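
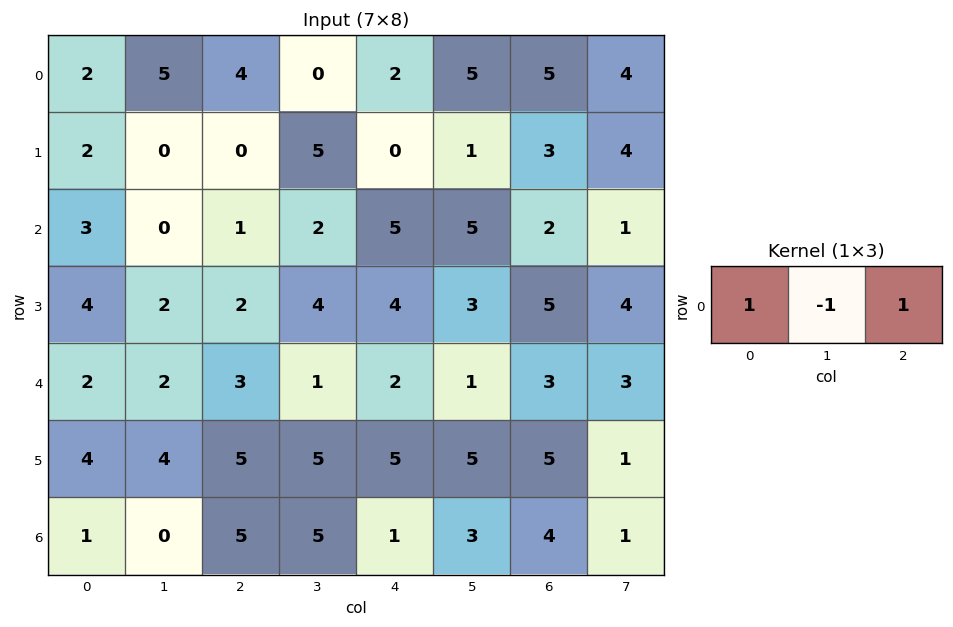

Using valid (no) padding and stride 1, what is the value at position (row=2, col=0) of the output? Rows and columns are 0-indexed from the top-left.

4

The receptive field on the input at this output position is [3 0 1]. Elementwise product with the kernel and sum: 3·1 + 0·-1 + 1·1.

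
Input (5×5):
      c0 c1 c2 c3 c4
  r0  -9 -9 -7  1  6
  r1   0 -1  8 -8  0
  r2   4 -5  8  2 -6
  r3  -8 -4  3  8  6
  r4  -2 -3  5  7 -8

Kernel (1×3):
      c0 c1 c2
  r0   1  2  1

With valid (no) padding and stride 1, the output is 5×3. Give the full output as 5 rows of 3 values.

Output[0,0]: The receptive field on the input at this output position is [-9 -9 -7]. Elementwise product with the kernel and sum: -9·1 + -9·2 + -7·1.
Output[0,1]: The receptive field on the input at this output position is [-9 -7 1]. Elementwise product with the kernel and sum: -9·1 + -7·2 + 1·1.

-34 -22 1
6 7 -8
2 13 6
-13 10 25
-3 14 11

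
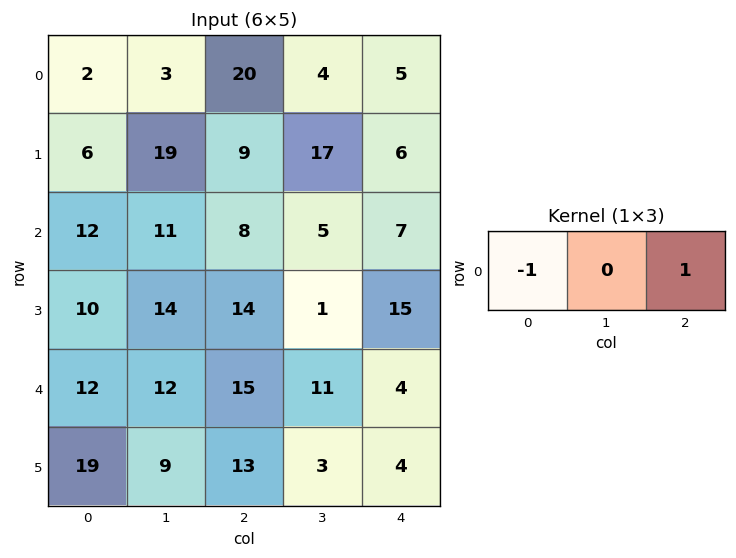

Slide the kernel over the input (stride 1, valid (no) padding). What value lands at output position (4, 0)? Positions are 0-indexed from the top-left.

The receptive field on the input at this output position is [12 12 15]. Elementwise product with the kernel and sum: 12·-1 + 15·1.

3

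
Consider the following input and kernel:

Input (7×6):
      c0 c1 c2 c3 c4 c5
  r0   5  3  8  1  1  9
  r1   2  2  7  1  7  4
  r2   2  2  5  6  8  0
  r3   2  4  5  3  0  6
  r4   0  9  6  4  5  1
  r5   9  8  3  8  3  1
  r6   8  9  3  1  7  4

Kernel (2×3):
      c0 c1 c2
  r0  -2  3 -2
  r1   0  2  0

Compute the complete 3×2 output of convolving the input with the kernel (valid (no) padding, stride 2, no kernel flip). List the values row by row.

Output[0,0]: The receptive field on the input at this output position is [5 3 8 / 2 2 7]. Elementwise product with the kernel and sum: 5·-2 + 3·3 + 8·-2 + 2·2.

-13 -13
0 -2
31 6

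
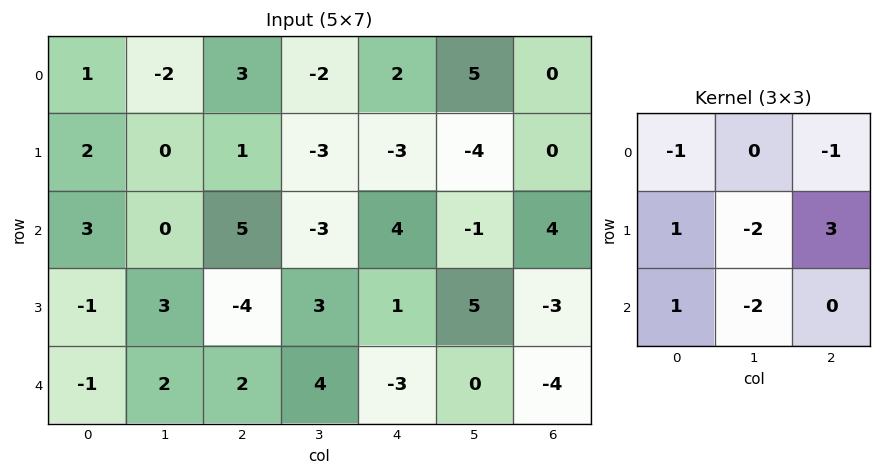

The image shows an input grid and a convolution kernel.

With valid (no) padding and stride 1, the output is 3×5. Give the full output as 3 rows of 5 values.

4 -17 4 -23 9
8 -5 15 -6 12
-32 21 -22 30 -29

Output[0,0]: The receptive field on the input at this output position is [1 -2 3 / 2 0 1 / 3 0 5]. Elementwise product with the kernel and sum: 1·-1 + 3·-1 + 2·1 + 0·-2 + 1·3 + 3·1 + 0·-2.
Output[0,1]: The receptive field on the input at this output position is [-2 3 -2 / 0 1 -3 / 0 5 -3]. Elementwise product with the kernel and sum: -2·-1 + -2·-1 + 0·1 + 1·-2 + -3·3 + 0·1 + 5·-2.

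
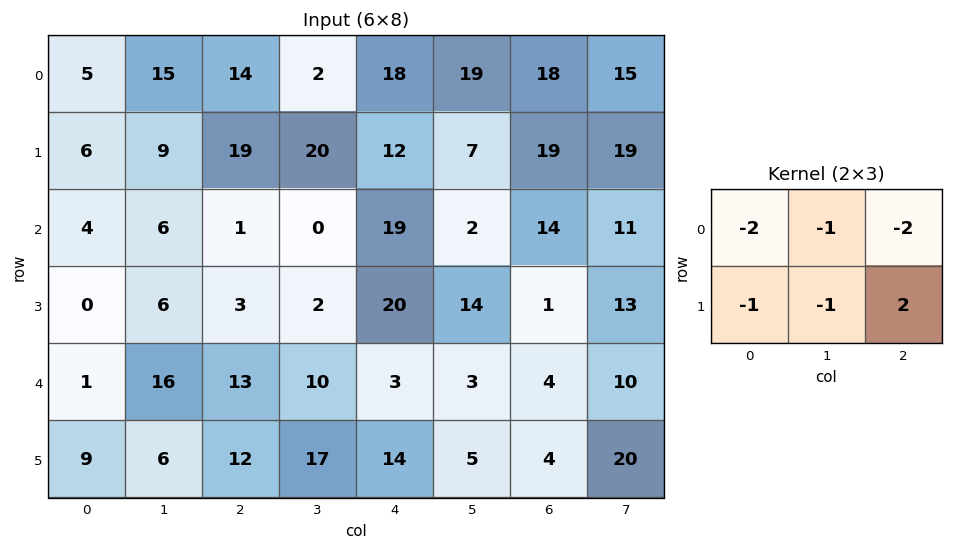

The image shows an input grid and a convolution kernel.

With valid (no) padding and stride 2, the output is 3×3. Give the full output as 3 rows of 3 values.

Output[0,0]: The receptive field on the input at this output position is [5 15 14 / 6 9 19]. Elementwise product with the kernel and sum: 5·-2 + 15·-1 + 14·-2 + 6·-1 + 9·-1 + 19·2.
Output[0,1]: The receptive field on the input at this output position is [14 2 18 / 19 20 12]. Elementwise product with the kernel and sum: 14·-2 + 2·-1 + 18·-2 + 19·-1 + 20·-1 + 12·2.

-30 -81 -72
-16 -5 -100
-35 -43 -28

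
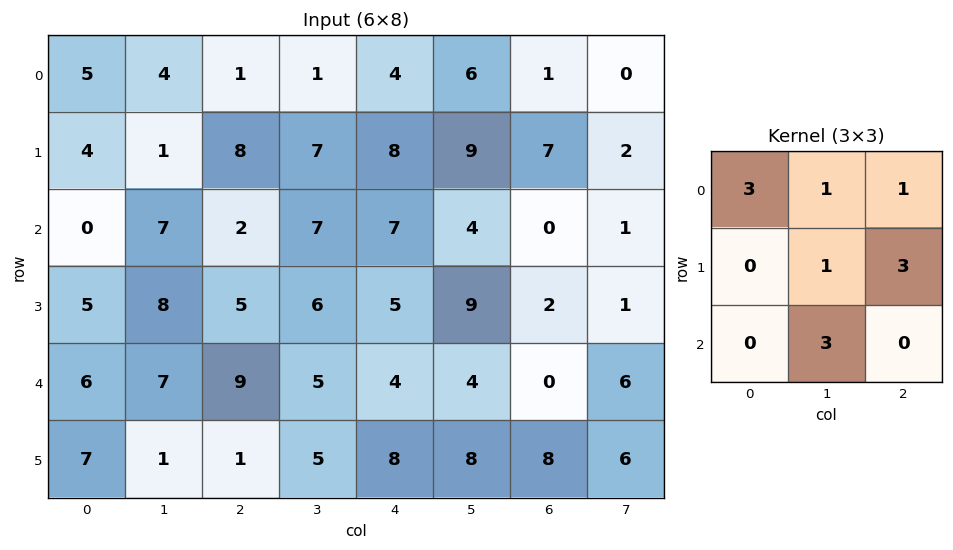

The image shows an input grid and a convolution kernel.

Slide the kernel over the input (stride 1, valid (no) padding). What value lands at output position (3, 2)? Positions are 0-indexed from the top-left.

58

The receptive field on the input at this output position is [5 6 5 / 9 5 4 / 1 5 8]. Elementwise product with the kernel and sum: 5·3 + 6·1 + 5·1 + 5·1 + 4·3 + 5·3.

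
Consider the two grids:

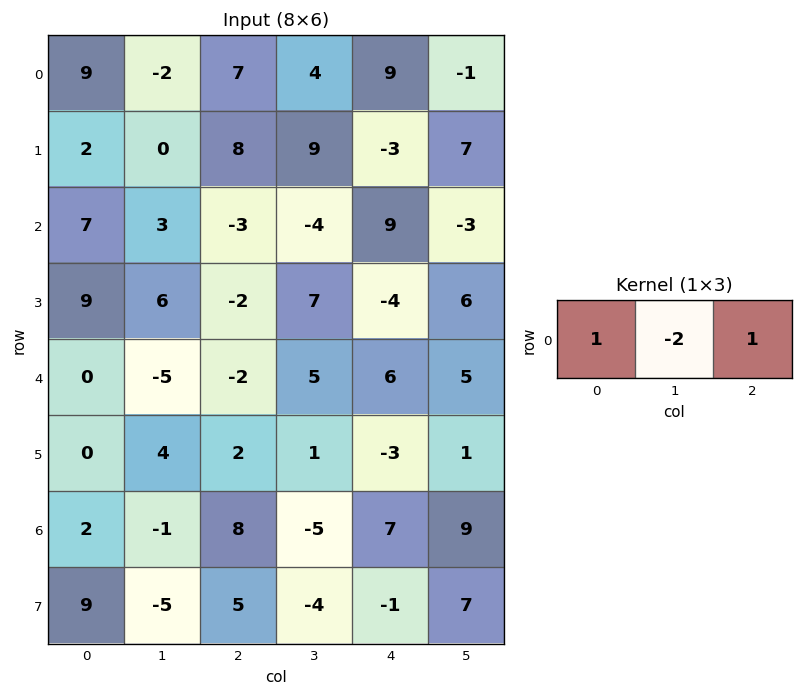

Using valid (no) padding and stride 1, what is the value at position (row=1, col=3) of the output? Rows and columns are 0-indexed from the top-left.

22

The receptive field on the input at this output position is [9 -3 7]. Elementwise product with the kernel and sum: 9·1 + -3·-2 + 7·1.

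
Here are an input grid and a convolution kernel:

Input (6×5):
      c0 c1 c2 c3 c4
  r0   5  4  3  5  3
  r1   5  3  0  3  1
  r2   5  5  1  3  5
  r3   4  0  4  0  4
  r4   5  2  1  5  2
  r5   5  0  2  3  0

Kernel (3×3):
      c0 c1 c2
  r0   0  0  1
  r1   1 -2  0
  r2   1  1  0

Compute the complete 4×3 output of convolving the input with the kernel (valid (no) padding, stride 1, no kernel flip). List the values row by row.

Output[0,0]: The receptive field on the input at this output position is [5 4 3 / 5 3 0 / 5 5 1]. Elementwise product with the kernel and sum: 3·1 + 5·1 + 3·-2 + 5·1 + 5·1.

12 14 1
-1 10 0
12 -2 15
10 2 0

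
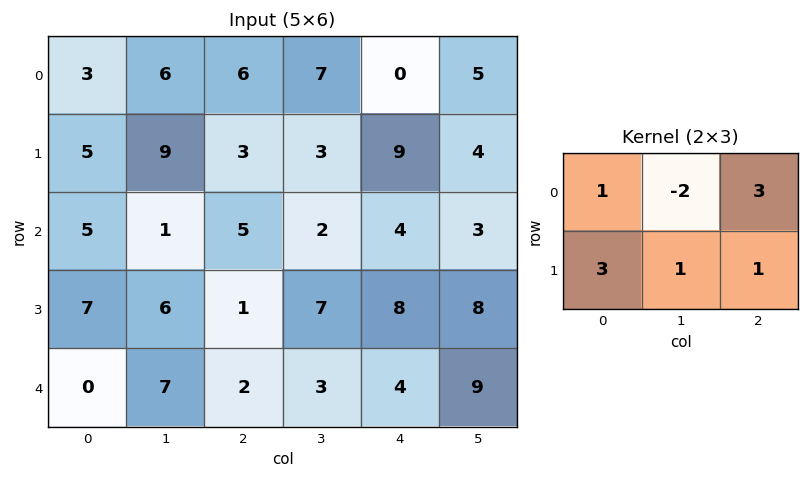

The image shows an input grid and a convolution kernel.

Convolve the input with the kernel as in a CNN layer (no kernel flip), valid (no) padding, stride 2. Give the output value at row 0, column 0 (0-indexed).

The receptive field on the input at this output position is [3 6 6 / 5 9 3]. Elementwise product with the kernel and sum: 3·1 + 6·-2 + 6·3 + 5·3 + 9·1 + 3·1.

36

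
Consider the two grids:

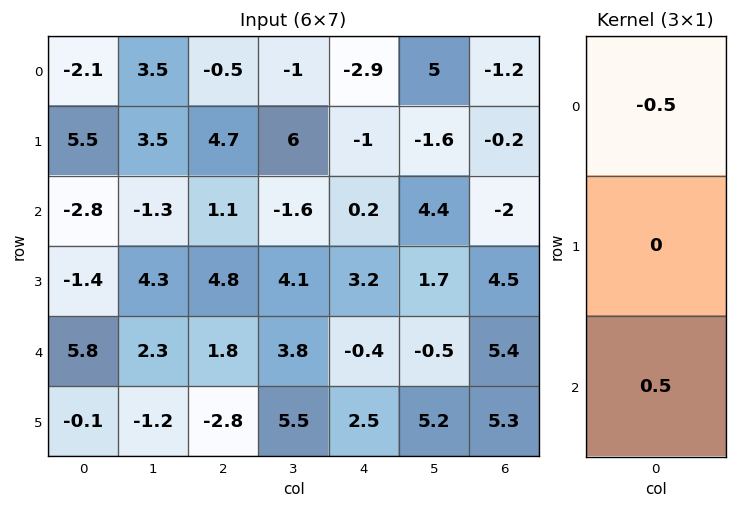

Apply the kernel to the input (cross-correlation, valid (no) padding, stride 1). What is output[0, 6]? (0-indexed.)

The receptive field on the input at this output position is [-1.2 / -0.2 / -2]. Elementwise product with the kernel and sum: -1.2·-0.5 + -2·0.5.

-0.4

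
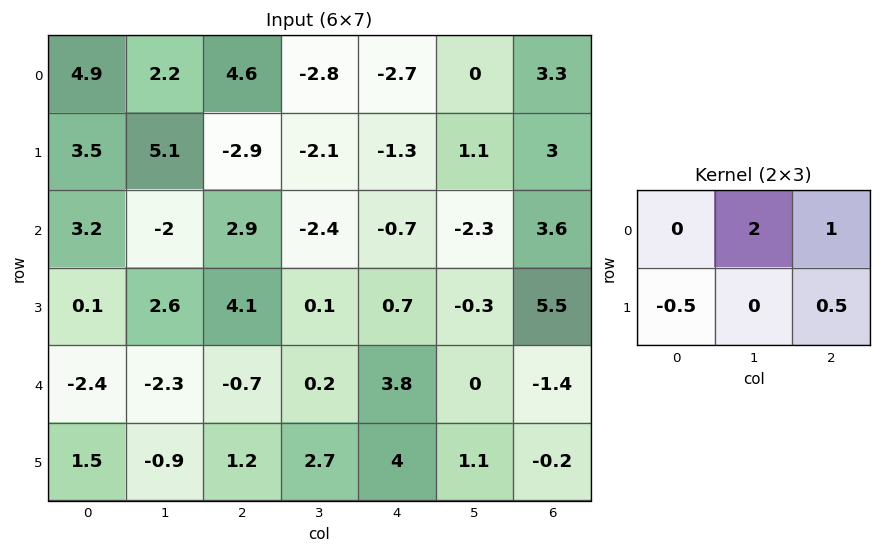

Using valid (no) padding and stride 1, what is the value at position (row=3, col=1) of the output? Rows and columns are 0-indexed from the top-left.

The receptive field on the input at this output position is [2.6 4.1 0.1 / -2.3 -0.7 0.2]. Elementwise product with the kernel and sum: 4.1·2 + 0.1·1 + -2.3·-0.5 + 0.2·0.5.

9.55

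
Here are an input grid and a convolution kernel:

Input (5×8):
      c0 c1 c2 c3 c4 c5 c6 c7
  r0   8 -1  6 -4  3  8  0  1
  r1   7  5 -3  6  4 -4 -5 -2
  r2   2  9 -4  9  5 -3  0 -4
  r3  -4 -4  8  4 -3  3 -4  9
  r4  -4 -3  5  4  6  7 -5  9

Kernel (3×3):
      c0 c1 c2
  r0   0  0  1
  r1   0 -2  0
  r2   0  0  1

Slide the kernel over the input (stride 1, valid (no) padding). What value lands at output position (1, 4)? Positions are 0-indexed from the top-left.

-3

The receptive field on the input at this output position is [4 -4 -5 / 5 -3 0 / -3 3 -4]. Elementwise product with the kernel and sum: -5·1 + -3·-2 + -4·1.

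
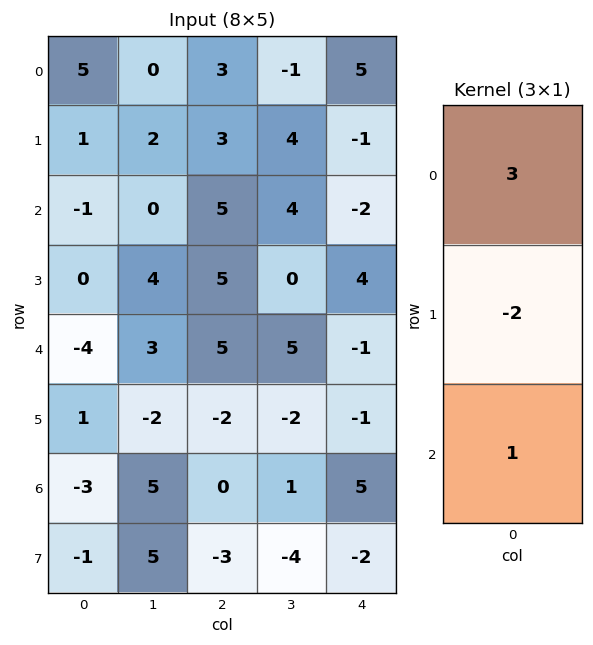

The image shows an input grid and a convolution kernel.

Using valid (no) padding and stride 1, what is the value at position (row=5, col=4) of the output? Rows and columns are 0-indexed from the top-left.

The receptive field on the input at this output position is [-1 / 5 / -2]. Elementwise product with the kernel and sum: -1·3 + 5·-2 + -2·1.

-15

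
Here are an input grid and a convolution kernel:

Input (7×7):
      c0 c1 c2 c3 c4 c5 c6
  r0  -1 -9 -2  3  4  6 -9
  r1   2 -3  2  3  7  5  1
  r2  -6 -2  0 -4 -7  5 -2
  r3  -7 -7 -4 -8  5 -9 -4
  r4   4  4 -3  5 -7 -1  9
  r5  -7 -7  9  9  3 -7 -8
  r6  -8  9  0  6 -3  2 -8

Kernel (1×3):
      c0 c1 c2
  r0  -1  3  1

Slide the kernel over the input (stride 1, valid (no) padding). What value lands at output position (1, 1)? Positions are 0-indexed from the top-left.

12

The receptive field on the input at this output position is [-3 2 3]. Elementwise product with the kernel and sum: -3·-1 + 2·3 + 3·1.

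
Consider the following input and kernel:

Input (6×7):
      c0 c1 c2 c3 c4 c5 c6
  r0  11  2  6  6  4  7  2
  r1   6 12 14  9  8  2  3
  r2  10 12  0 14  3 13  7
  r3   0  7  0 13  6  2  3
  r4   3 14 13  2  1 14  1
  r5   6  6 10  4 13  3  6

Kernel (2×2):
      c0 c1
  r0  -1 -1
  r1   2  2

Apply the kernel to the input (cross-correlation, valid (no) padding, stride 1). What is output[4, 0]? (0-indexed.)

The receptive field on the input at this output position is [3 14 / 6 6]. Elementwise product with the kernel and sum: 3·-1 + 14·-1 + 6·2 + 6·2.

7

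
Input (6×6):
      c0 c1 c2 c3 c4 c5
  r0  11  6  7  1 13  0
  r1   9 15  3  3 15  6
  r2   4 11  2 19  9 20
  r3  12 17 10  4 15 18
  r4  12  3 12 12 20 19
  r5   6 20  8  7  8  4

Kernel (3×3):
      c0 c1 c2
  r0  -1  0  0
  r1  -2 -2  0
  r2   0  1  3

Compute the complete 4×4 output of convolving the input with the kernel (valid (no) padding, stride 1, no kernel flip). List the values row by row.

Output[0,0]: The receptive field on the input at this output position is [11 6 7 / 9 15 3 / 4 11 2]. Elementwise product with the kernel and sum: 11·-1 + 9·-2 + 15·-2 + 11·1 + 2·3.
Output[0,1]: The receptive field on the input at this output position is [6 7 1 / 15 3 3 / 11 2 19]. Elementwise product with the kernel and sum: 6·-1 + 15·-2 + 3·-2 + 2·1 + 19·3.

-42 17 27 32
8 -19 4 10
-23 -17 42 20
2 -18 -27 -48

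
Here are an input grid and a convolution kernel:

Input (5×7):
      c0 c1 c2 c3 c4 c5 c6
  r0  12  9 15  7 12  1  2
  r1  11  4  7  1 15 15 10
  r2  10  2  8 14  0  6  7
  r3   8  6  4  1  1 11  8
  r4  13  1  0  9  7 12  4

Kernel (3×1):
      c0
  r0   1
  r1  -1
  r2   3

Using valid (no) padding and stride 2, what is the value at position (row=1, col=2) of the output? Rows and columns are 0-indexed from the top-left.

20

The receptive field on the input at this output position is [0 / 1 / 7]. Elementwise product with the kernel and sum: 0·1 + 1·-1 + 7·3.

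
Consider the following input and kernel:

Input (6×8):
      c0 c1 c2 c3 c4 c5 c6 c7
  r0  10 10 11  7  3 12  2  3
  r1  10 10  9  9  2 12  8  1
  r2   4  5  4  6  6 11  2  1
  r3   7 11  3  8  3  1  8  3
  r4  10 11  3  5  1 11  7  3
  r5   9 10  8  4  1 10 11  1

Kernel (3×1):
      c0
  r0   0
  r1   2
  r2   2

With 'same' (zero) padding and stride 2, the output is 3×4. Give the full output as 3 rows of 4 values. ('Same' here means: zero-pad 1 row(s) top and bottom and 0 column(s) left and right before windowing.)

Output[0,0]: The receptive field on the zero-padded input at this output position is [0 / 10 / 10]. Elementwise product with the kernel and sum: 10·2 + 10·2.

40 40 10 20
22 14 18 20
38 22 4 36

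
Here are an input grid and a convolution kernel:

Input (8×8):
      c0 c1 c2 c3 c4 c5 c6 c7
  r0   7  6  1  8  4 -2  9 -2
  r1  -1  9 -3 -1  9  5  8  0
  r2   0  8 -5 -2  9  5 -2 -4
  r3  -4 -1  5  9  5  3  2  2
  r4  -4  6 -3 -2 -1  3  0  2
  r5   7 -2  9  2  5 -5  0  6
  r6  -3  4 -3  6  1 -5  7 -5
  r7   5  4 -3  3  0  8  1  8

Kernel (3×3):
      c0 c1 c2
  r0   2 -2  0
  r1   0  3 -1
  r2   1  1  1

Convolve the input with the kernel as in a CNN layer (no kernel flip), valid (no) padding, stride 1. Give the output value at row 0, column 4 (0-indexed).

The receptive field on the input at this output position is [4 -2 9 / 9 5 8 / 9 5 -2]. Elementwise product with the kernel and sum: 4·2 + -2·-2 + 5·3 + 8·-1 + 9·1 + 5·1 + -2·1.

31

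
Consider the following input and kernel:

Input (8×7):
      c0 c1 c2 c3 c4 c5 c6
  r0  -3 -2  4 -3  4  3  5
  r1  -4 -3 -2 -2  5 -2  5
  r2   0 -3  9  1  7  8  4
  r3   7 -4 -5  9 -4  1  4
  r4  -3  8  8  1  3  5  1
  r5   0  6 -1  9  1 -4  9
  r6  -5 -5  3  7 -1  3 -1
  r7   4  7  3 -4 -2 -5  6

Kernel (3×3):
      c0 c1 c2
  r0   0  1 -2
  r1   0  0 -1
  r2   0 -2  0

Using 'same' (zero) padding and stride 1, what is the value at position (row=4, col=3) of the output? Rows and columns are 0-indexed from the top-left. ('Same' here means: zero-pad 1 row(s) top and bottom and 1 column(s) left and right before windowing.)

-4

The receptive field on the zero-padded input at this output position is [-5 9 -4 / 8 1 3 / -1 9 1]. Elementwise product with the kernel and sum: 9·1 + -4·-2 + 3·-1 + 9·-2.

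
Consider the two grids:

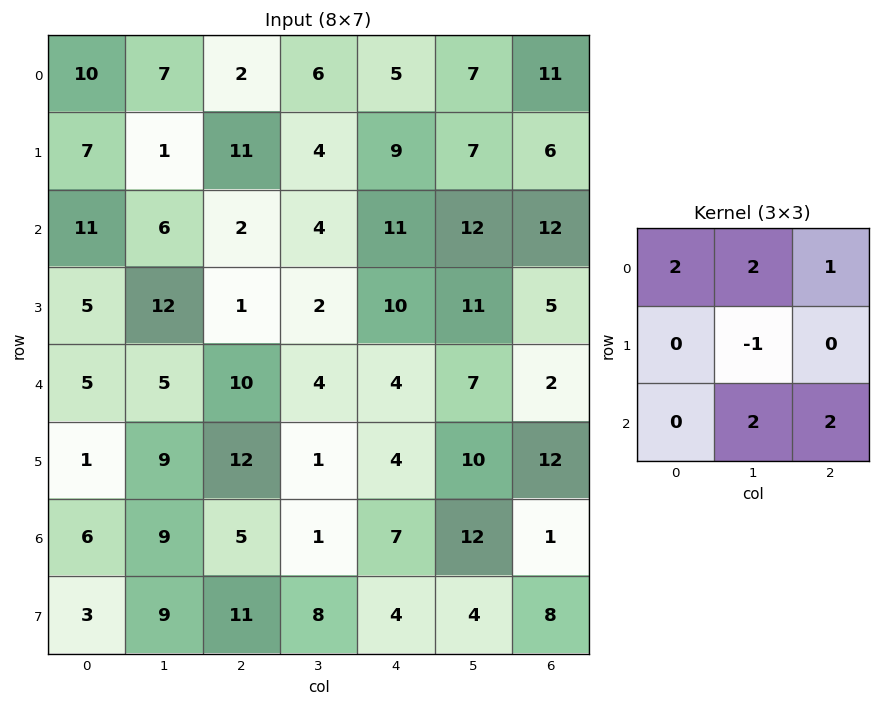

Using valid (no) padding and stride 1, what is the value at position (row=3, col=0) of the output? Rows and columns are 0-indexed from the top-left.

72

The receptive field on the input at this output position is [5 12 1 / 5 5 10 / 1 9 12]. Elementwise product with the kernel and sum: 5·2 + 12·2 + 1·1 + 5·-1 + 9·2 + 12·2.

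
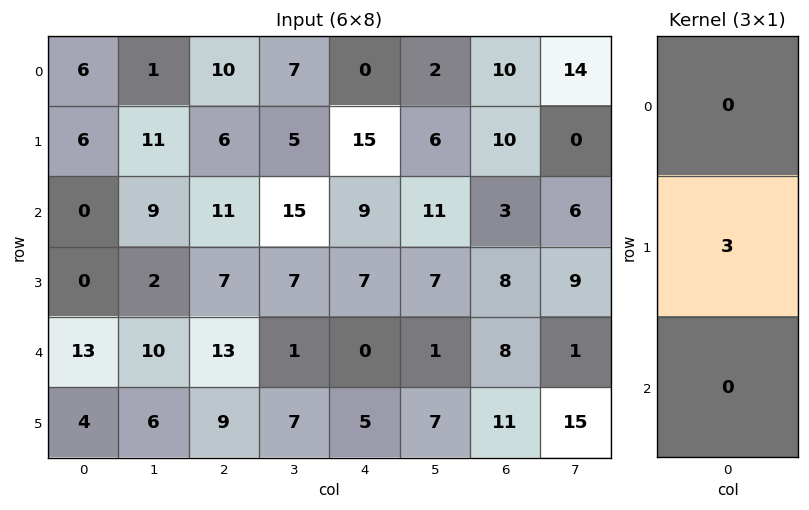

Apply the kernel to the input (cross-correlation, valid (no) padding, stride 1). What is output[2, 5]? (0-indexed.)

The receptive field on the input at this output position is [11 / 7 / 1]. Elementwise product with the kernel and sum: 7·3.

21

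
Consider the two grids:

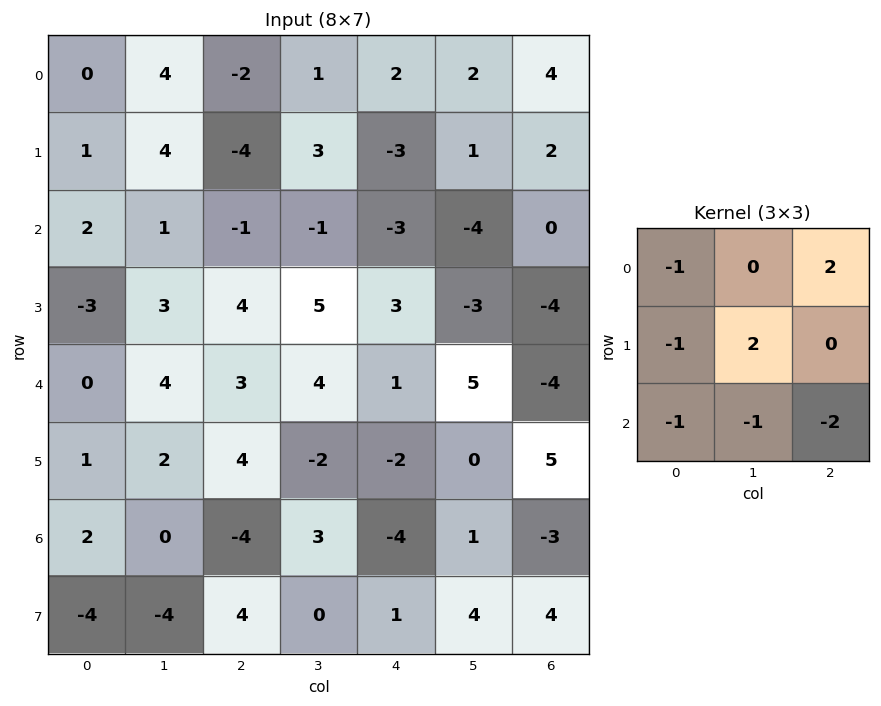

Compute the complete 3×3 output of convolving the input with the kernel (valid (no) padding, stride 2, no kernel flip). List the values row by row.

2 24 18
-5 -8 -4
15 0 2

Output[0,0]: The receptive field on the input at this output position is [0 4 -2 / 1 4 -4 / 2 1 -1]. Elementwise product with the kernel and sum: 0·-1 + -2·2 + 1·-1 + 4·2 + 2·-1 + 1·-1 + -1·-2.
Output[0,1]: The receptive field on the input at this output position is [-2 1 2 / -4 3 -3 / -1 -1 -3]. Elementwise product with the kernel and sum: -2·-1 + 2·2 + -4·-1 + 3·2 + -1·-1 + -1·-1 + -3·-2.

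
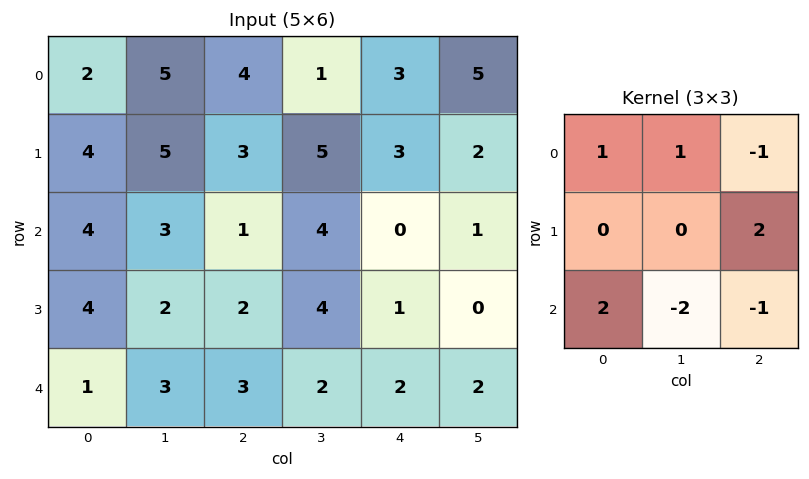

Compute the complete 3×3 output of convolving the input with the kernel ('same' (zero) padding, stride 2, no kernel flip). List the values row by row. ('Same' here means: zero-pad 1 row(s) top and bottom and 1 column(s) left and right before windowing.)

Output[0,0]: The receptive field on the zero-padded input at this output position is [0 0 0 / 0 2 5 / 0 4 5]. Elementwise product with the kernel and sum: 0·1 + 0·1 + 0·-1 + 5·2 + 0·2 + 4·-2 + 5·-1.
Output[0,1]: The receptive field on the zero-padded input at this output position is [0 0 0 / 5 4 1 / 5 3 5]. Elementwise product with the kernel and sum: 0·1 + 0·1 + 0·-1 + 1·2 + 5·2 + 3·-2 + 5·-1.

-3 1 12
-5 7 14
8 4 9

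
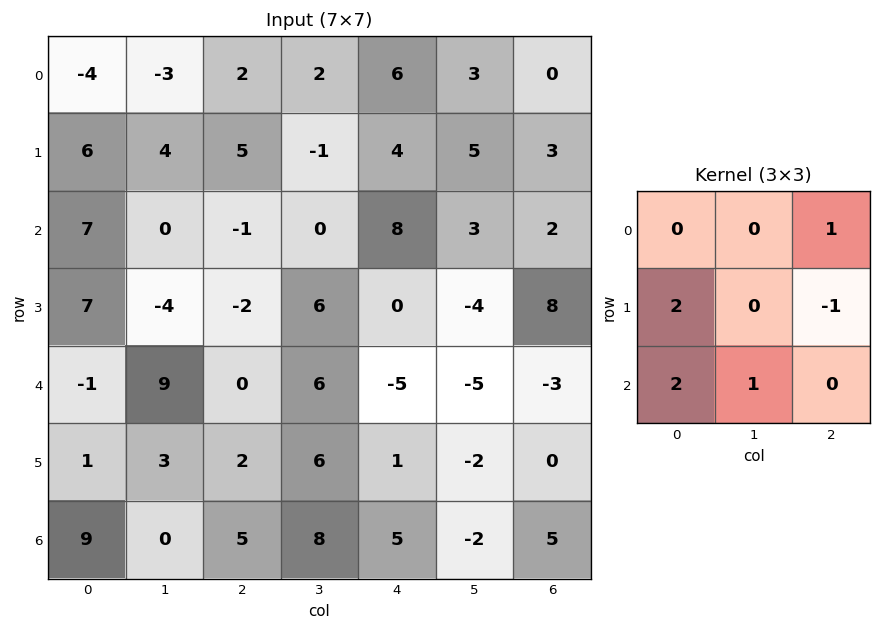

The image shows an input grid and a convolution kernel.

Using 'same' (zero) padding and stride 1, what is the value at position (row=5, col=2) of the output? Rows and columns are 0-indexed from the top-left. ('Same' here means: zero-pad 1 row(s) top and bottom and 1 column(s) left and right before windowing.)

11

The receptive field on the zero-padded input at this output position is [9 0 6 / 3 2 6 / 0 5 8]. Elementwise product with the kernel and sum: 6·1 + 3·2 + 6·-1 + 0·2 + 5·1.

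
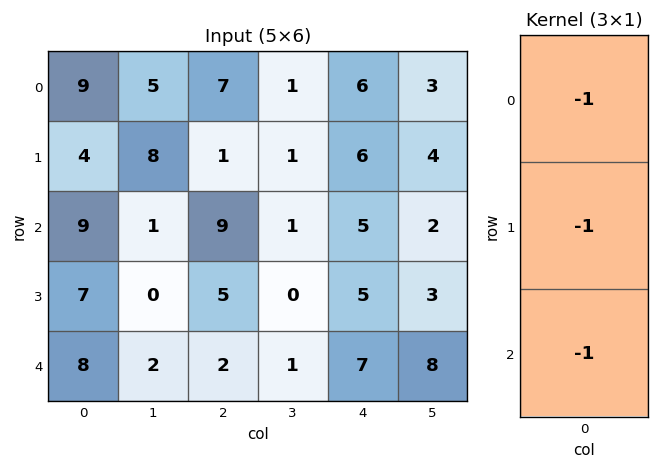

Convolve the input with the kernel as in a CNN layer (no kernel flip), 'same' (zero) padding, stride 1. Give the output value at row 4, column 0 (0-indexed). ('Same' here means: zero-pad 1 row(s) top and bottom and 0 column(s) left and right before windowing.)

-15

The receptive field on the zero-padded input at this output position is [7 / 8 / 0]. Elementwise product with the kernel and sum: 7·-1 + 8·-1 + 0·-1.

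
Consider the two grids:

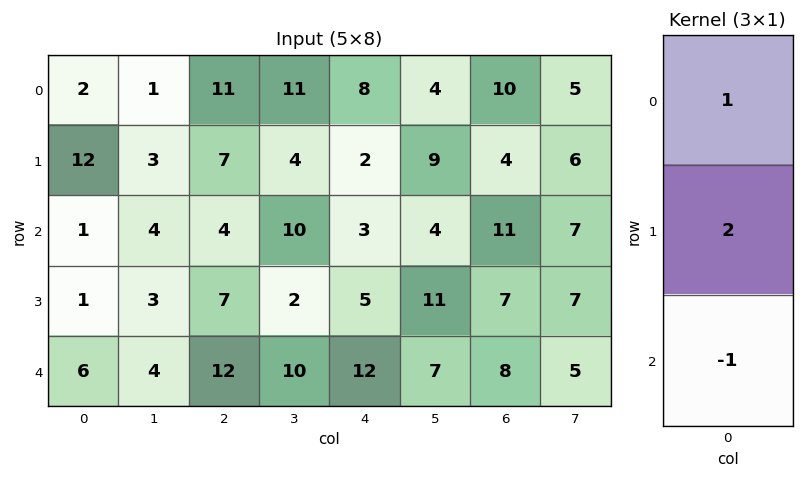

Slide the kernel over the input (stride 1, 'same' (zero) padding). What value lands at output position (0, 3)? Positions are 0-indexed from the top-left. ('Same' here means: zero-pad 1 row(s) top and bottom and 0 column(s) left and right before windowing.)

18

The receptive field on the zero-padded input at this output position is [0 / 11 / 4]. Elementwise product with the kernel and sum: 0·1 + 11·2 + 4·-1.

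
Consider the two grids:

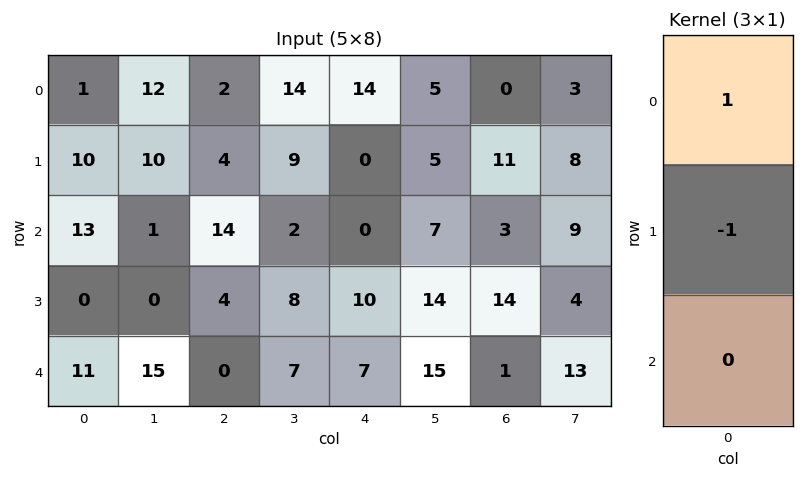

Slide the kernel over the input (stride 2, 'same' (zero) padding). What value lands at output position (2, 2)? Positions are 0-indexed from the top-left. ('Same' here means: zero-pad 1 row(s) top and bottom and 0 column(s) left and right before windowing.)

The receptive field on the zero-padded input at this output position is [10 / 7 / 0]. Elementwise product with the kernel and sum: 10·1 + 7·-1.

3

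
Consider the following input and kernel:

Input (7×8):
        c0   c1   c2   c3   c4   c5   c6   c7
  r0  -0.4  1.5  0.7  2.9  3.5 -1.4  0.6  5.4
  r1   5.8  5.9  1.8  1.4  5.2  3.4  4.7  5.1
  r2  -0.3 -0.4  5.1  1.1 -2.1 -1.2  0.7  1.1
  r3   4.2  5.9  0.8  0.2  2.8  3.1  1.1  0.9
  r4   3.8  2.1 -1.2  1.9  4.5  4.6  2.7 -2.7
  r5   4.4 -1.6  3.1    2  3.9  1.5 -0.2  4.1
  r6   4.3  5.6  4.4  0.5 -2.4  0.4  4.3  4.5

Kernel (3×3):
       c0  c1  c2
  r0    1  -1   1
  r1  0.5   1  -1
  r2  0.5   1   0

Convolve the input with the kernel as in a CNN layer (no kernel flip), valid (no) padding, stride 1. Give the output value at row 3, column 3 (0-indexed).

The receptive field on the input at this output position is [0.2 2.8 3.1 / 1.9 4.5 4.6 / 2 3.9 1.5]. Elementwise product with the kernel and sum: 0.2·1 + 2.8·-1 + 3.1·1 + 1.9·0.5 + 4.5·1 + 4.6·-1 + 2·0.5 + 3.9·1.

6.25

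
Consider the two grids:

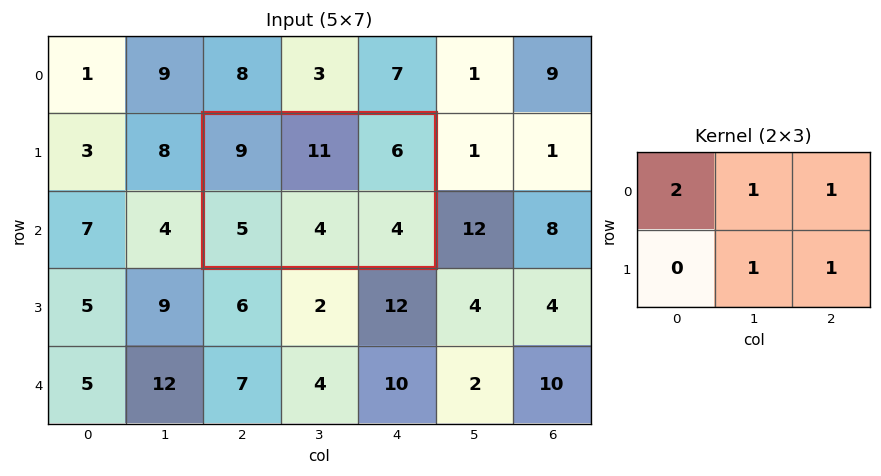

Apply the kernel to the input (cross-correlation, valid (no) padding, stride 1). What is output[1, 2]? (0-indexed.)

43

The receptive field on the input at this output position is [9 11 6 / 5 4 4]. Elementwise product with the kernel and sum: 9·2 + 11·1 + 6·1 + 4·1 + 4·1.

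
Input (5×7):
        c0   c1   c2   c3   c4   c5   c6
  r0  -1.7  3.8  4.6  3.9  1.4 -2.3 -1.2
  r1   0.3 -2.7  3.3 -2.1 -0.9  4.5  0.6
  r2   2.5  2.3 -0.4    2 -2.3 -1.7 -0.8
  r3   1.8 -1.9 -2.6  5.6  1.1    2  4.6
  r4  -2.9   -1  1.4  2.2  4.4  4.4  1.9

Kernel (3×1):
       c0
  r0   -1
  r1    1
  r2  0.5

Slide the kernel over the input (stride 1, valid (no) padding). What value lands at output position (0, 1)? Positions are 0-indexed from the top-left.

-5.35

The receptive field on the input at this output position is [3.8 / -2.7 / 2.3]. Elementwise product with the kernel and sum: 3.8·-1 + -2.7·1 + 2.3·0.5.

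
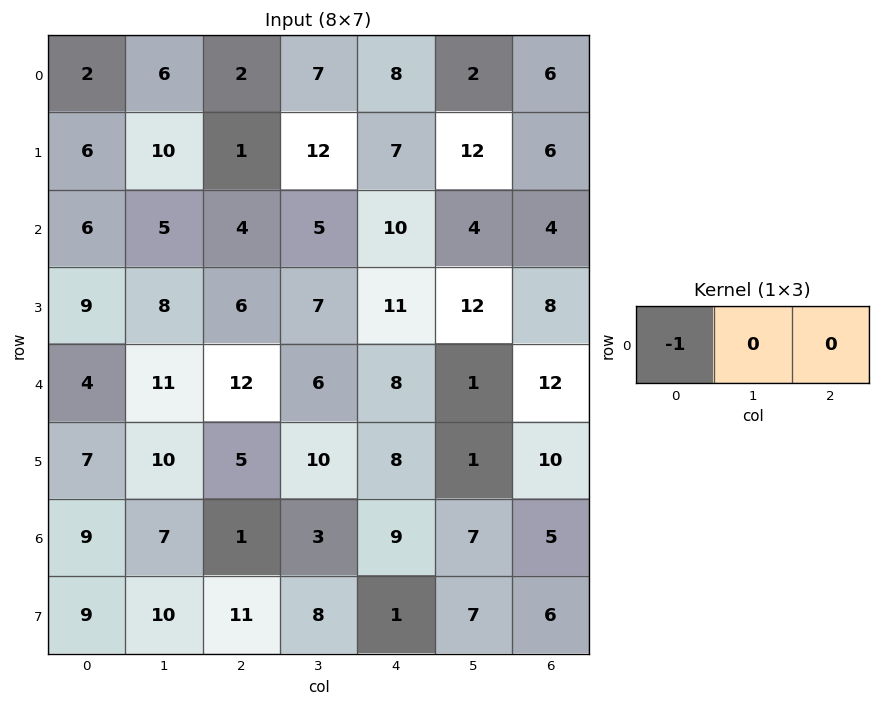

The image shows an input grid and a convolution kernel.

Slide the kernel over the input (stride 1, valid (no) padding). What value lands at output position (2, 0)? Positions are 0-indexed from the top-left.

The receptive field on the input at this output position is [6 5 4]. Elementwise product with the kernel and sum: 6·-1.

-6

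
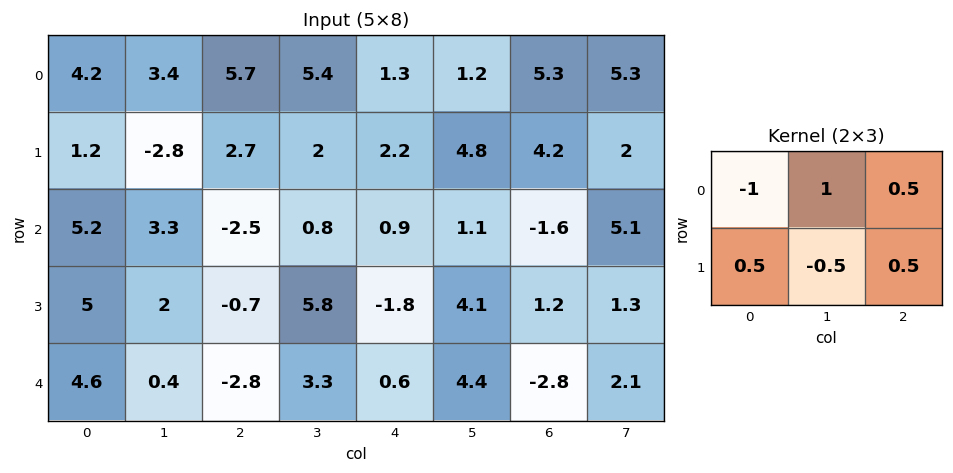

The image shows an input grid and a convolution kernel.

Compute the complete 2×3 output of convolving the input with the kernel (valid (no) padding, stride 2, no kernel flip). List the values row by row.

Output[0,0]: The receptive field on the input at this output position is [4.2 3.4 5.7 / 1.2 -2.8 2.7]. Elementwise product with the kernel and sum: 4.2·-1 + 3.4·1 + 5.7·0.5 + 1.2·0.5 + -2.8·-0.5 + 2.7·0.5.

5.4 1.8 3.35
-2 -0.4 -2.95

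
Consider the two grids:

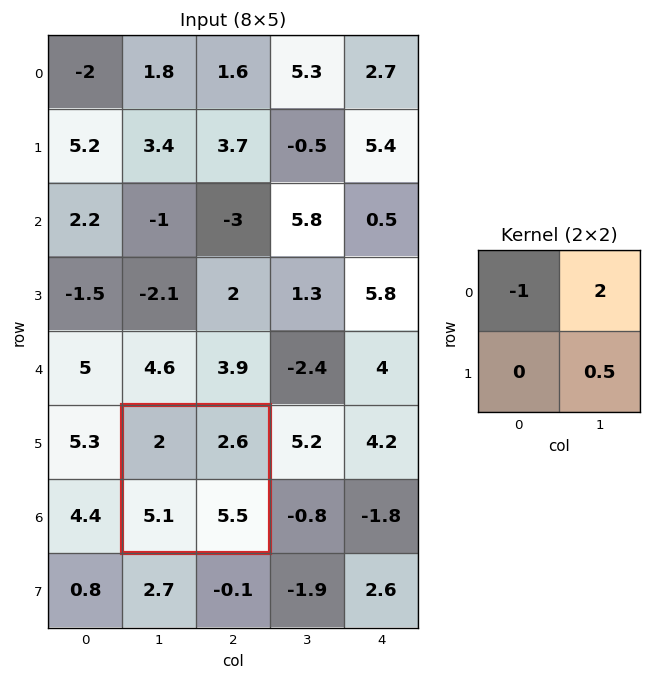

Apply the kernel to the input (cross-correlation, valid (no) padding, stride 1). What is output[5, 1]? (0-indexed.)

The receptive field on the input at this output position is [2 2.6 / 5.1 5.5]. Elementwise product with the kernel and sum: 2·-1 + 2.6·2 + 5.5·0.5.

5.95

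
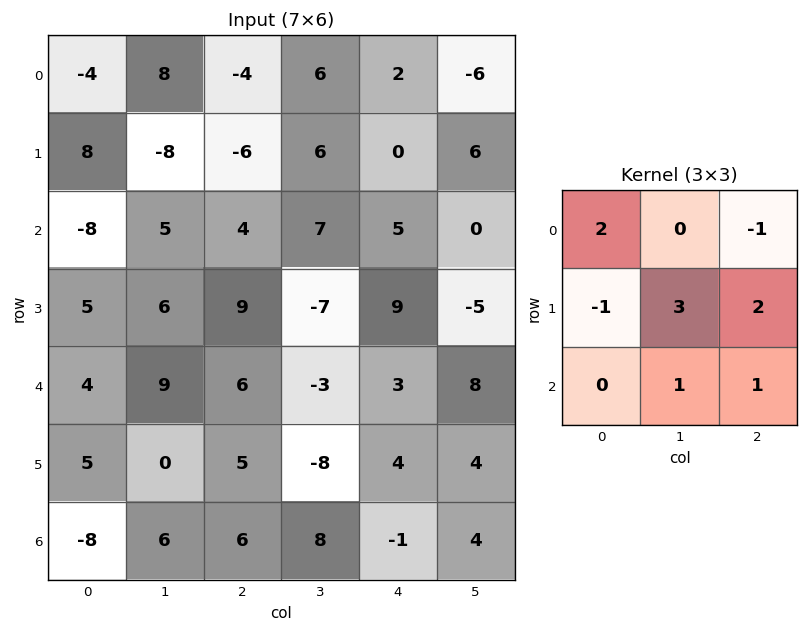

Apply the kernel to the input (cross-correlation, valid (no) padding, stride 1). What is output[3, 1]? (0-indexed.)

19

The receptive field on the input at this output position is [6 9 -7 / 9 6 -3 / 0 5 -8]. Elementwise product with the kernel and sum: 6·2 + -7·-1 + 9·-1 + 6·3 + -3·2 + 5·1 + -8·1.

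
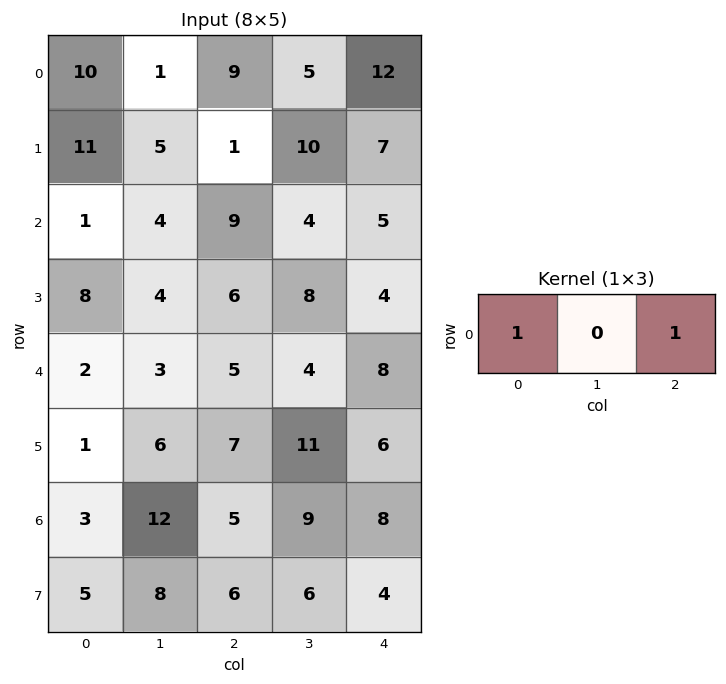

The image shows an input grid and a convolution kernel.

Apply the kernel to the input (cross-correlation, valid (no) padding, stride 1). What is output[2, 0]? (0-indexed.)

10

The receptive field on the input at this output position is [1 4 9]. Elementwise product with the kernel and sum: 1·1 + 9·1.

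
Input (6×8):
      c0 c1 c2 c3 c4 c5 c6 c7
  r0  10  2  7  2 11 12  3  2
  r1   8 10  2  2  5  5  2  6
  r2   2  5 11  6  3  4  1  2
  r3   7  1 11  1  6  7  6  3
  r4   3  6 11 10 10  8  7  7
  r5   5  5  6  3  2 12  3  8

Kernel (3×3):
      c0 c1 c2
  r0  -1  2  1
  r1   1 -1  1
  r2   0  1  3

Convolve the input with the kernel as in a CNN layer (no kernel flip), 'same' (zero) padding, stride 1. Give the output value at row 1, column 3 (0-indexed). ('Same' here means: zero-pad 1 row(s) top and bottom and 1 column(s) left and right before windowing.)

The receptive field on the zero-padded input at this output position is [7 2 11 / 2 2 5 / 11 6 3]. Elementwise product with the kernel and sum: 7·-1 + 2·2 + 11·1 + 2·1 + 2·-1 + 5·1 + 6·1 + 3·3.

28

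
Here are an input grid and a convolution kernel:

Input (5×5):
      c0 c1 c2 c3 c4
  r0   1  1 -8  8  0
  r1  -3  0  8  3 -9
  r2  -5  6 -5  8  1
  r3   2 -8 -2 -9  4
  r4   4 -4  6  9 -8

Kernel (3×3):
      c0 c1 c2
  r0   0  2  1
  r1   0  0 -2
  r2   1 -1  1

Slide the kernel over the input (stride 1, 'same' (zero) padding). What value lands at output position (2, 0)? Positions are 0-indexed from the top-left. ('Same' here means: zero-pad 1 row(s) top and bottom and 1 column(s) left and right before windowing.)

-28

The receptive field on the zero-padded input at this output position is [0 -3 0 / 0 -5 6 / 0 2 -8]. Elementwise product with the kernel and sum: -3·2 + 0·1 + 6·-2 + 0·1 + 2·-1 + -8·1.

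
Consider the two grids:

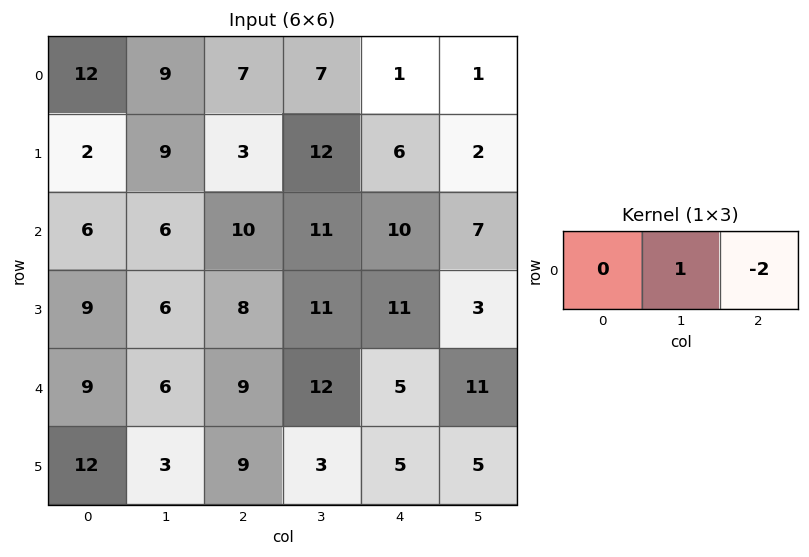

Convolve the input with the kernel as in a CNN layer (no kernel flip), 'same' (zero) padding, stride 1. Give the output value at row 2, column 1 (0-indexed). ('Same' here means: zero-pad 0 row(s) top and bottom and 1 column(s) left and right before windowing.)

The receptive field on the zero-padded input at this output position is [6 6 10]. Elementwise product with the kernel and sum: 6·1 + 10·-2.

-14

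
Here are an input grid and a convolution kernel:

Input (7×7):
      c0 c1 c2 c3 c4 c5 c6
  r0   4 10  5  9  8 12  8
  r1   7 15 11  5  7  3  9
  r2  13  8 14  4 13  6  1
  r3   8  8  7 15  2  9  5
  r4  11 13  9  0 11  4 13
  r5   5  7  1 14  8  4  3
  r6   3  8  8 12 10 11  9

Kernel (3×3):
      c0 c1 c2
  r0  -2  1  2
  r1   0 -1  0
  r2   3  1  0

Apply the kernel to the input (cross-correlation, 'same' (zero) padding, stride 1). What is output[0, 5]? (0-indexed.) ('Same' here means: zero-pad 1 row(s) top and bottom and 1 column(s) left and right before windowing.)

The receptive field on the zero-padded input at this output position is [0 0 0 / 8 12 8 / 7 3 9]. Elementwise product with the kernel and sum: 0·-2 + 0·1 + 0·2 + 12·-1 + 7·3 + 3·1.

12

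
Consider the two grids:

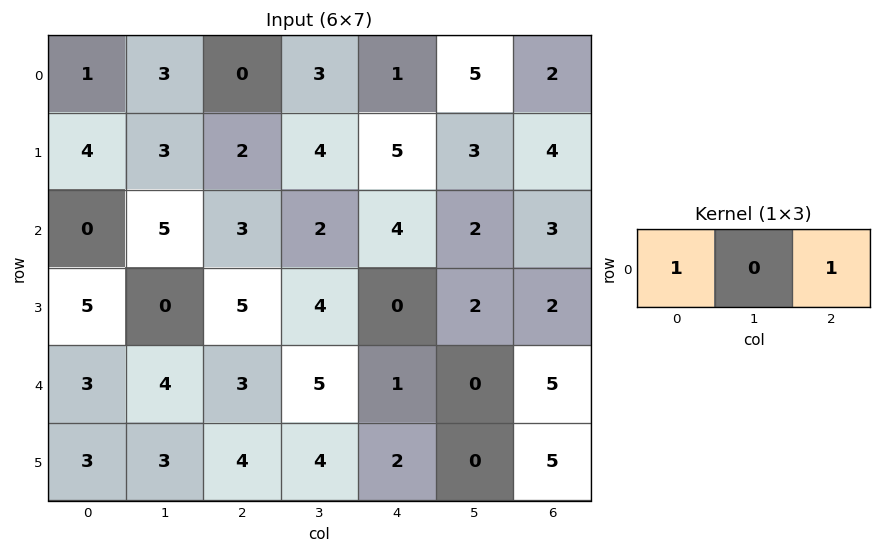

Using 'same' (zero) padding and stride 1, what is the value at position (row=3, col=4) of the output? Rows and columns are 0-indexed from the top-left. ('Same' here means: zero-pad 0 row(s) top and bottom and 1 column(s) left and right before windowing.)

6

The receptive field on the zero-padded input at this output position is [4 0 2]. Elementwise product with the kernel and sum: 4·1 + 2·1.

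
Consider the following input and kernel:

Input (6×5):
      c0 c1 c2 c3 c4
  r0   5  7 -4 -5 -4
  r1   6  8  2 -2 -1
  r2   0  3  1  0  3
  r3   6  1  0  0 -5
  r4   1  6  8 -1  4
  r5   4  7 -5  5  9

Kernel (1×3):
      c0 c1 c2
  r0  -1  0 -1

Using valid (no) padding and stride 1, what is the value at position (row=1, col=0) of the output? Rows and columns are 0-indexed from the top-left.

The receptive field on the input at this output position is [6 8 2]. Elementwise product with the kernel and sum: 6·-1 + 2·-1.

-8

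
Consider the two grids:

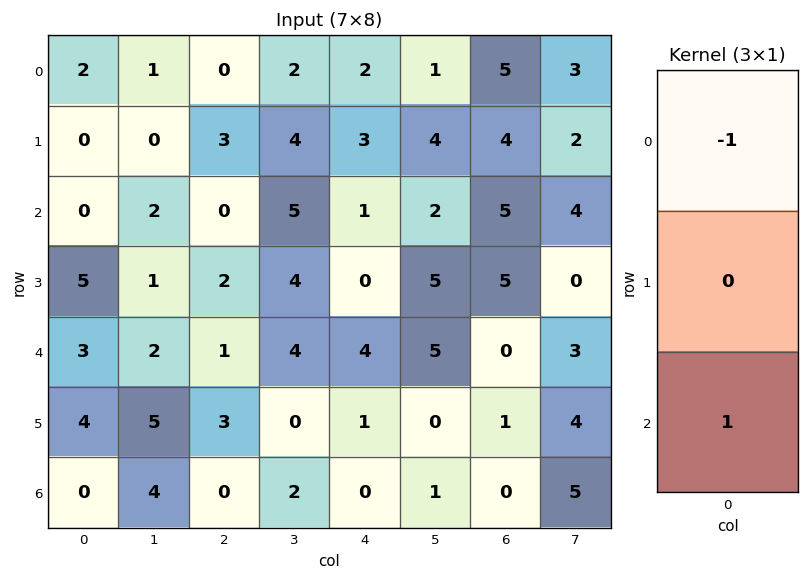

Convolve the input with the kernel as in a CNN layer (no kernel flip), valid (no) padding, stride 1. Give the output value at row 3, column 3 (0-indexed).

-4

The receptive field on the input at this output position is [4 / 4 / 0]. Elementwise product with the kernel and sum: 4·-1 + 0·1.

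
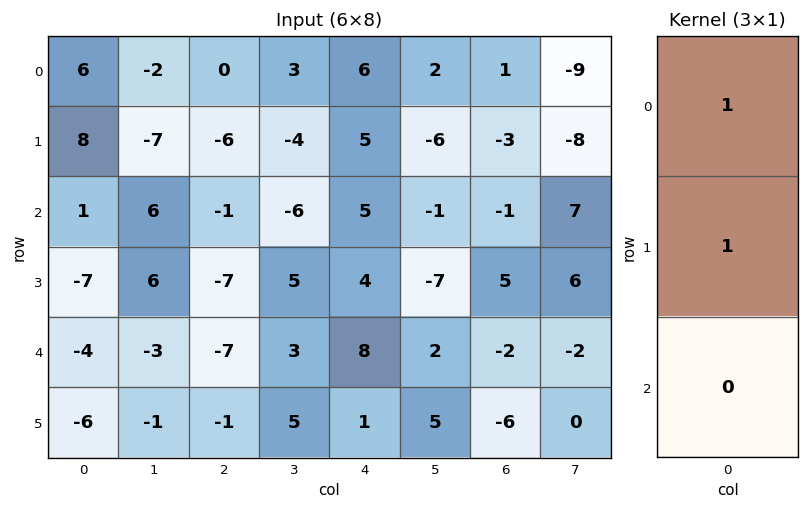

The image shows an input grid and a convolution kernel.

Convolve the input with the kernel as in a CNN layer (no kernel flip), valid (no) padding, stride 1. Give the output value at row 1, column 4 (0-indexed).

10

The receptive field on the input at this output position is [5 / 5 / 4]. Elementwise product with the kernel and sum: 5·1 + 5·1.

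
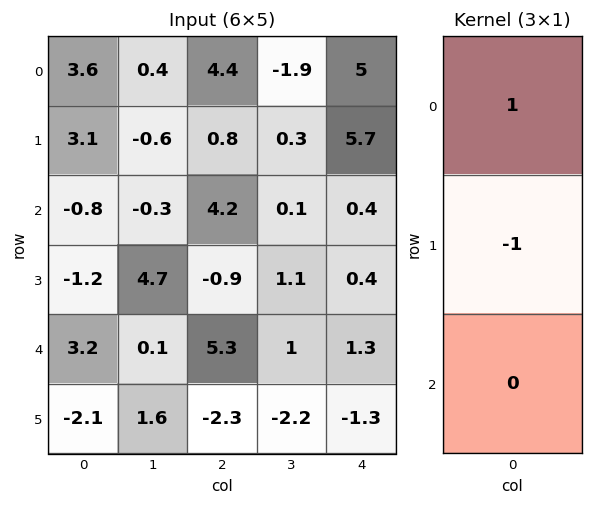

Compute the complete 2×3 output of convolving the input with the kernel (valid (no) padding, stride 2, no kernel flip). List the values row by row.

Output[0,0]: The receptive field on the input at this output position is [3.6 / 3.1 / -0.8]. Elementwise product with the kernel and sum: 3.6·1 + 3.1·-1.
Output[0,1]: The receptive field on the input at this output position is [4.4 / 0.8 / 4.2]. Elementwise product with the kernel and sum: 4.4·1 + 0.8·-1.

0.5 3.6 -0.7
0.4 5.1 0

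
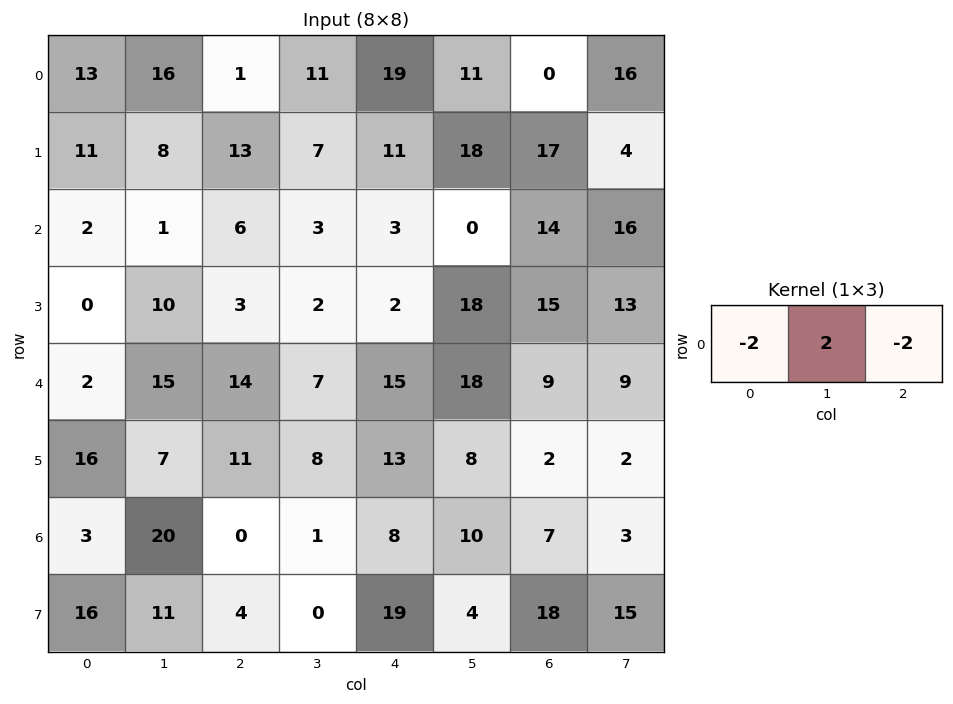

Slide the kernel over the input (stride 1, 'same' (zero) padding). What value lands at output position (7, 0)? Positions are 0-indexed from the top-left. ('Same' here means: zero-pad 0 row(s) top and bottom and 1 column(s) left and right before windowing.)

10

The receptive field on the zero-padded input at this output position is [0 16 11]. Elementwise product with the kernel and sum: 0·-2 + 16·2 + 11·-2.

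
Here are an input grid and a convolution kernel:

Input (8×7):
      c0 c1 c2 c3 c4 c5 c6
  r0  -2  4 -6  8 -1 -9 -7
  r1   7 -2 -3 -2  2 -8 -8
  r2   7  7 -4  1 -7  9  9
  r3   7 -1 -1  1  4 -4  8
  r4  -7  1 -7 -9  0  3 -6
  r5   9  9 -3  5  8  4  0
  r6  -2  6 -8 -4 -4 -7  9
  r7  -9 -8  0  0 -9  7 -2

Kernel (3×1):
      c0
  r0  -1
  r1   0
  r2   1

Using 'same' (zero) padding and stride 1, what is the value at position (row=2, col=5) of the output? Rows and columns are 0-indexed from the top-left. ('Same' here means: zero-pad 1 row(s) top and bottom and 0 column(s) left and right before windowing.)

The receptive field on the zero-padded input at this output position is [-8 / 9 / -4]. Elementwise product with the kernel and sum: -8·-1 + -4·1.

4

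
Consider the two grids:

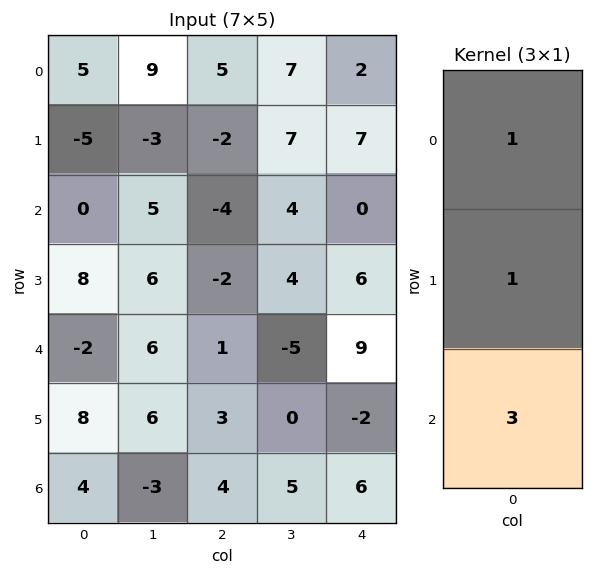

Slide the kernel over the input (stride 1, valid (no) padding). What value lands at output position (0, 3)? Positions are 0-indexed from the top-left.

26

The receptive field on the input at this output position is [7 / 7 / 4]. Elementwise product with the kernel and sum: 7·1 + 7·1 + 4·3.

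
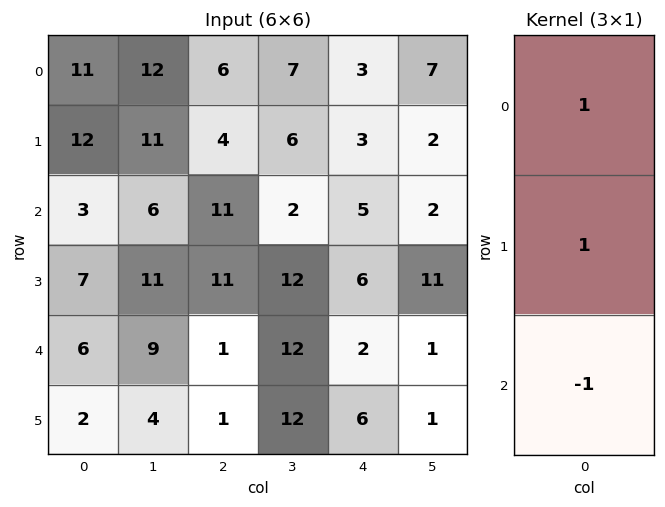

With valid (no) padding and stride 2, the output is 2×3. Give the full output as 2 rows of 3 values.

20 -1 1
4 21 9

Output[0,0]: The receptive field on the input at this output position is [11 / 12 / 3]. Elementwise product with the kernel and sum: 11·1 + 12·1 + 3·-1.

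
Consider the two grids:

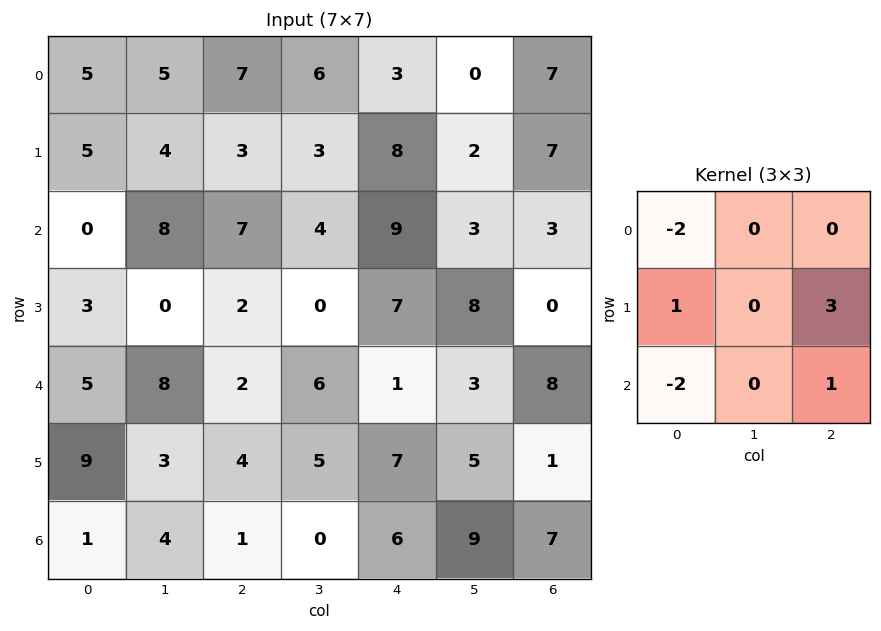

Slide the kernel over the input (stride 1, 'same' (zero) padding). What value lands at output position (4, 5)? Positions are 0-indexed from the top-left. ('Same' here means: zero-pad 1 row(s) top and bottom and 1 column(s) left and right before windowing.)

-2

The receptive field on the zero-padded input at this output position is [7 8 0 / 1 3 8 / 7 5 1]. Elementwise product with the kernel and sum: 7·-2 + 1·1 + 8·3 + 7·-2 + 1·1.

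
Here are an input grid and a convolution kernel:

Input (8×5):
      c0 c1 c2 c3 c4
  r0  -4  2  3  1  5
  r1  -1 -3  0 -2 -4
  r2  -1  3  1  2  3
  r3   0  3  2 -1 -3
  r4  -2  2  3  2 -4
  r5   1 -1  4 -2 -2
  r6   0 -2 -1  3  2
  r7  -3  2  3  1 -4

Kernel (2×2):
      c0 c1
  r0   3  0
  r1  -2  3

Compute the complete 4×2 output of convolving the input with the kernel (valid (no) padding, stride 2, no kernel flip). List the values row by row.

-19 3
6 -4
-11 -5
12 -6

Output[0,0]: The receptive field on the input at this output position is [-4 2 / -1 -3]. Elementwise product with the kernel and sum: -4·3 + -1·-2 + -3·3.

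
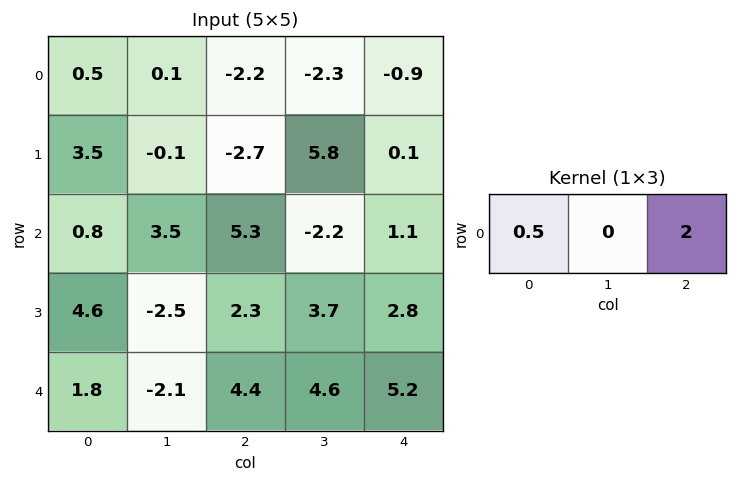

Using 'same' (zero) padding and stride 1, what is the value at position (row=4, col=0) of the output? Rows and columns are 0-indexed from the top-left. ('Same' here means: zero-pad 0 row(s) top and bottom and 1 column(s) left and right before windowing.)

The receptive field on the zero-padded input at this output position is [0 1.8 -2.1]. Elementwise product with the kernel and sum: 0·0.5 + -2.1·2.

-4.2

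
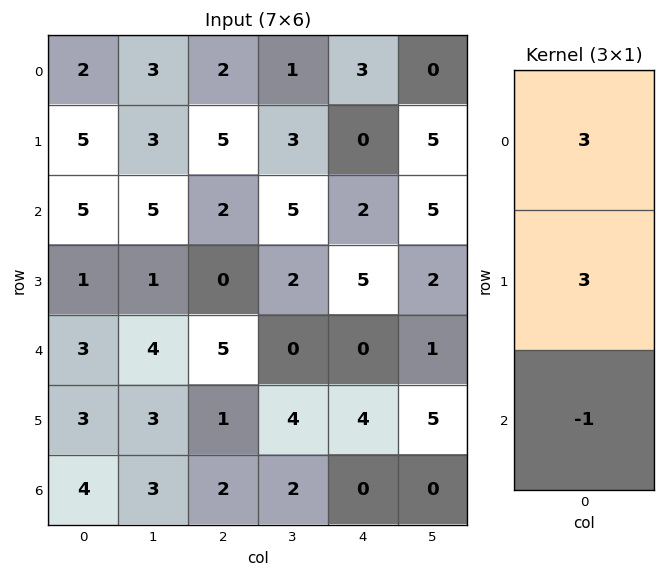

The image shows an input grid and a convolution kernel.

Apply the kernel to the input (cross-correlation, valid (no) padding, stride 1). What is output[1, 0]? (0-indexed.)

29

The receptive field on the input at this output position is [5 / 5 / 1]. Elementwise product with the kernel and sum: 5·3 + 5·3 + 1·-1.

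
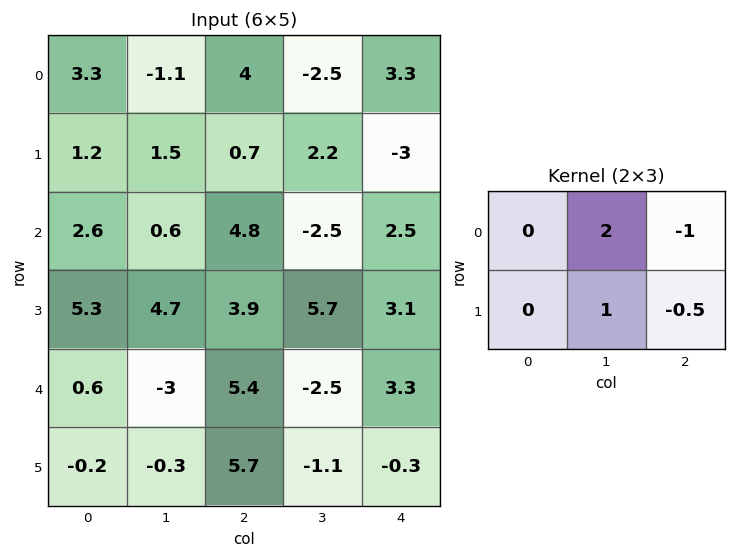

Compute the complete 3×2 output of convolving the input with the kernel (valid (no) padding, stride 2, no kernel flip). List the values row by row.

Output[0,0]: The receptive field on the input at this output position is [3.3 -1.1 4 / 1.2 1.5 0.7]. Elementwise product with the kernel and sum: -1.1·2 + 4·-1 + 1.5·1 + 0.7·-0.5.
Output[0,1]: The receptive field on the input at this output position is [4 -2.5 3.3 / 0.7 2.2 -3]. Elementwise product with the kernel and sum: -2.5·2 + 3.3·-1 + 2.2·1 + -3·-0.5.

-5.05 -4.6
-0.85 -3.35
-14.55 -9.25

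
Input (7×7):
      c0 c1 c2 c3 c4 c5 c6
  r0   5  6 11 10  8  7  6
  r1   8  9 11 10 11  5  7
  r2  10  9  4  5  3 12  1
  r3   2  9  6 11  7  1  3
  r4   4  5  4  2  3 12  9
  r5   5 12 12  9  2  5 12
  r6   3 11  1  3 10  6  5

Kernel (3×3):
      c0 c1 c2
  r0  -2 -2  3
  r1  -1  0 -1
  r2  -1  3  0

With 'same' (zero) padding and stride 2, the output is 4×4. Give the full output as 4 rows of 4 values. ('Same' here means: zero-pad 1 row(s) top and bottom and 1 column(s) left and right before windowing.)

18 8 6 9
8 -15 -34 -28
33 20 -50 11
15 -35 -16 -40

Output[0,0]: The receptive field on the zero-padded input at this output position is [0 0 0 / 0 5 6 / 0 8 9]. Elementwise product with the kernel and sum: 0·-2 + 0·-2 + 0·3 + 0·-1 + 6·-1 + 0·-1 + 8·3.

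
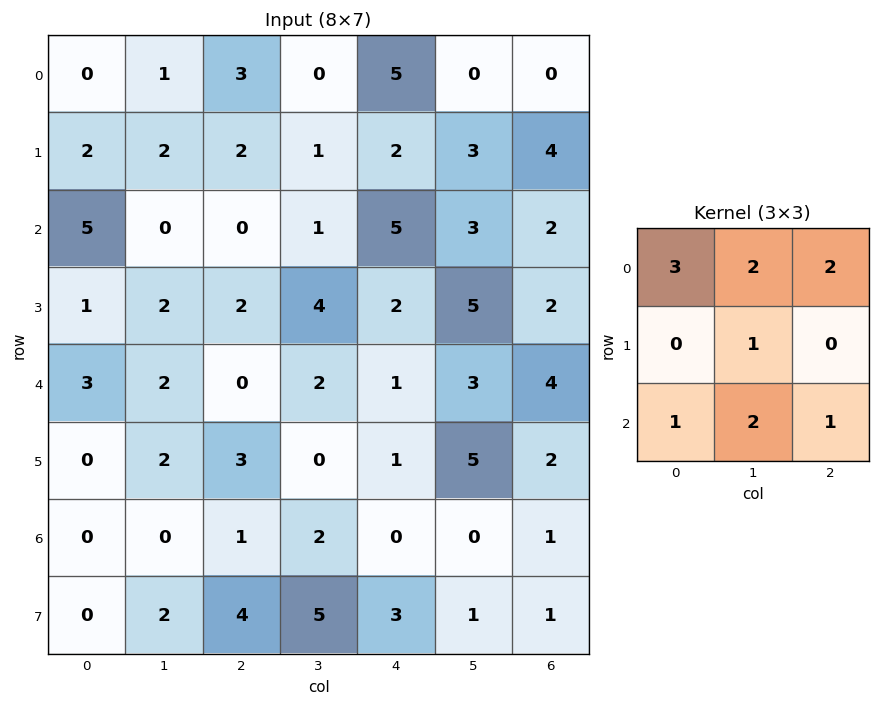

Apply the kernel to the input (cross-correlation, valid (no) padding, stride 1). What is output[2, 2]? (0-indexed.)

21

The receptive field on the input at this output position is [0 1 5 / 2 4 2 / 0 2 1]. Elementwise product with the kernel and sum: 0·3 + 1·2 + 5·2 + 4·1 + 0·1 + 2·2 + 1·1.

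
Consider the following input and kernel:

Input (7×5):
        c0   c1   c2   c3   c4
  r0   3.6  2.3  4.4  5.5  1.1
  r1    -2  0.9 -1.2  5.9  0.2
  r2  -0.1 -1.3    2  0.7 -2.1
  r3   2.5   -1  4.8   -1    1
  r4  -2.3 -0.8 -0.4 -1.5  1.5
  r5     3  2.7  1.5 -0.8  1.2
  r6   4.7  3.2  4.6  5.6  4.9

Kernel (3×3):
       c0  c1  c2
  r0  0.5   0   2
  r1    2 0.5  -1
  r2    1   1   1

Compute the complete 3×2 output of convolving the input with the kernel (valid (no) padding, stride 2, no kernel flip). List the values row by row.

Output[0,0]: The receptive field on the input at this output position is [3.6 2.3 4.4 / -2 0.9 -1.2 / -0.1 -1.3 2]. Elementwise product with the kernel and sum: 3.6·0.5 + 4.4·2 + -2·2 + 0.9·0.5 + -1.2·-1 + -0.1·1 + -1.3·1 + 2·1.
Output[0,1]: The receptive field on the input at this output position is [4.4 5.5 1.1 / -1.2 5.9 0.2 / 2 0.7 -2.1]. Elementwise product with the kernel and sum: 4.4·0.5 + 1.1·2 + -1.2·2 + 5.9·0.5 + 0.2·-1 + 2·1 + 0.7·1 + -2.1·1.

8.85 5.35
0.15 4.5
16.4 19.3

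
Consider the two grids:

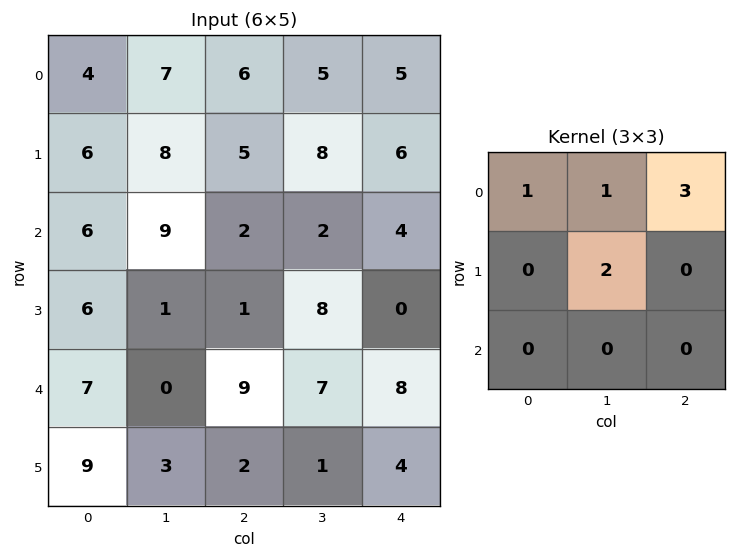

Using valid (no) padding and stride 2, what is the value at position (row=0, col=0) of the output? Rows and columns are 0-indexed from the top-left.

45

The receptive field on the input at this output position is [4 7 6 / 6 8 5 / 6 9 2]. Elementwise product with the kernel and sum: 4·1 + 7·1 + 6·3 + 8·2.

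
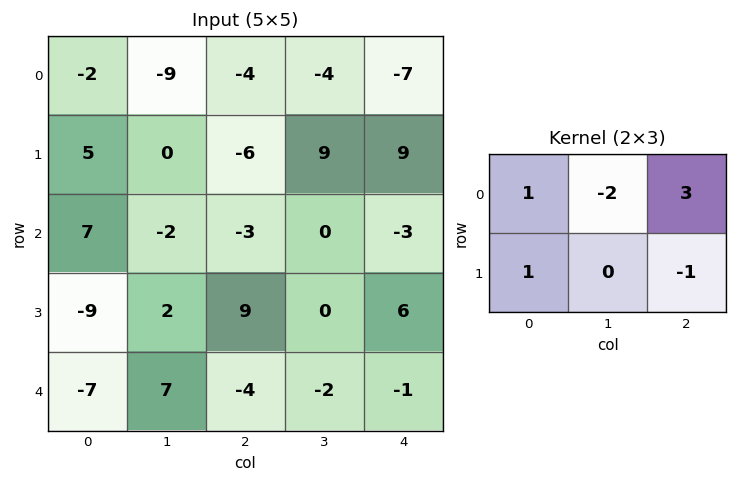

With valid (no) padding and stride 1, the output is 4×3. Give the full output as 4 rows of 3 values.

Output[0,0]: The receptive field on the input at this output position is [-2 -9 -4 / 5 0 -6]. Elementwise product with the kernel and sum: -2·1 + -9·-2 + -4·3 + 5·1 + -6·-1.

15 -22 -32
-3 37 3
-16 6 -9
11 -7 24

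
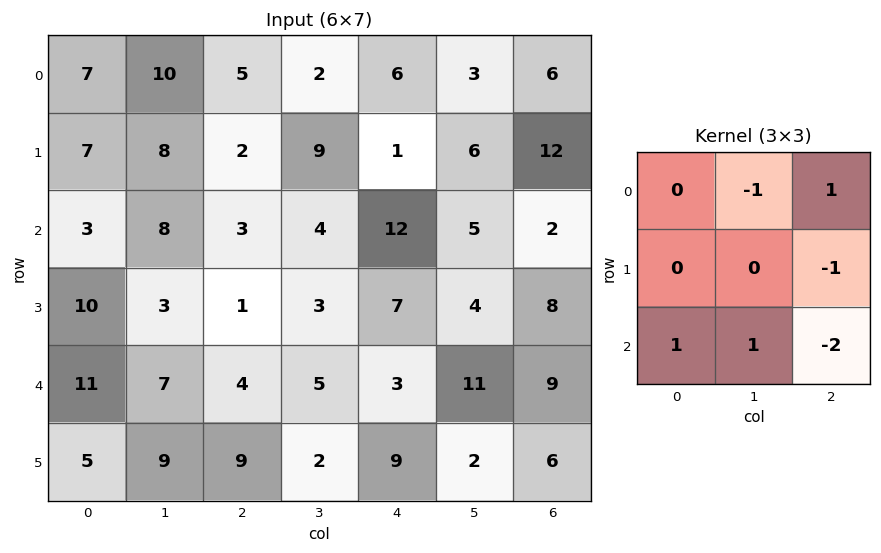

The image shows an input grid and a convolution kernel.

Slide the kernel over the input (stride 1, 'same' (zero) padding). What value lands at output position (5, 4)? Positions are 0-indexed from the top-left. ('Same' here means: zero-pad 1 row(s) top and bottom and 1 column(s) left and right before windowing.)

6

The receptive field on the zero-padded input at this output position is [5 3 11 / 2 9 2 / 0 0 0]. Elementwise product with the kernel and sum: 3·-1 + 11·1 + 2·-1 + 0·1 + 0·1 + 0·-2.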